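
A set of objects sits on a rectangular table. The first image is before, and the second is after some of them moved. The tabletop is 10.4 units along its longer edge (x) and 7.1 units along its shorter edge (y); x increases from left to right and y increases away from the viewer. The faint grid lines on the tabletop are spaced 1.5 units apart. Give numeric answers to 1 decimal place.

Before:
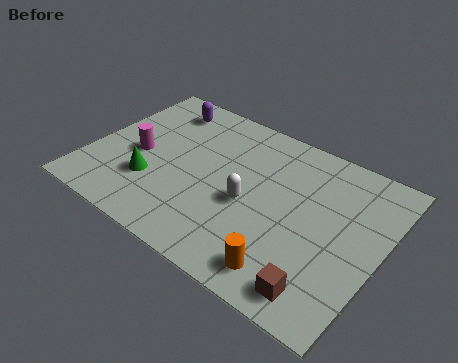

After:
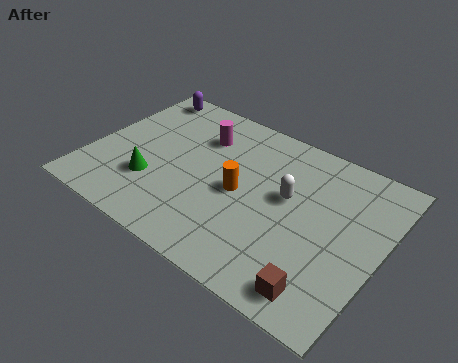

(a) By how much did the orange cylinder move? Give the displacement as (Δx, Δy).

(-2.2, 2.3)

The orange cylinder started near (7.6, 1.1) and ended near (5.4, 3.4).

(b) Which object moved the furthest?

the orange cylinder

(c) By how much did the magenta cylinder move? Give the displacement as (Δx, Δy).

(1.9, 2.0)

The magenta cylinder started near (1.7, 3.2) and ended near (3.6, 5.2).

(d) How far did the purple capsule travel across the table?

1.0

The purple capsule was near (2.0, 5.9) before and (1.1, 6.3) after, so it travelled √(0.9² + 0.4²) ≈ 1.0 units.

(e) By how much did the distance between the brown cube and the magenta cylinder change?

-0.7

They were about 7.4 units apart before and 6.7 after — 0.7 units closer together.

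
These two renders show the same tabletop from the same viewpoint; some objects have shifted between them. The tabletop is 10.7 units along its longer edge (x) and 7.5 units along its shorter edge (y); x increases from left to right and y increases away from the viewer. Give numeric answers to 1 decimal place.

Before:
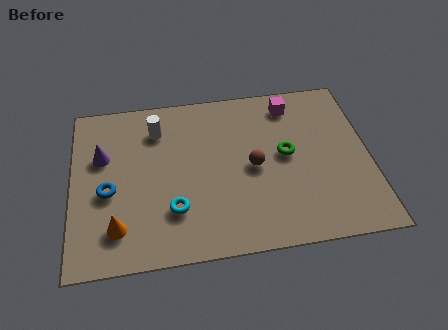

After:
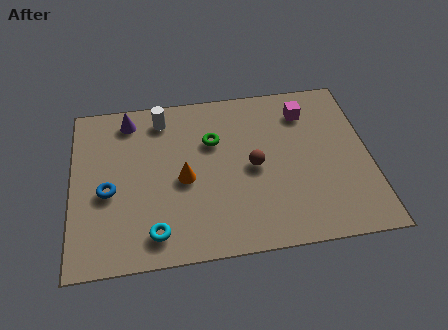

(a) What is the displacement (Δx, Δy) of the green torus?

(-2.6, 1.0)

From the two frames, the green torus sits at roughly (7.7, 4.0) before and (5.1, 5.0) after.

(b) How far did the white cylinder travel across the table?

0.5

The white cylinder moved from about (3.1, 5.8) to (3.3, 6.3), a distance of √(0.2² + 0.5²) ≈ 0.5.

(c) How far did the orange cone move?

3.0

The orange cone moved from about (1.6, 1.6) to (4.0, 3.4), a distance of √(2.4² + 1.8²) ≈ 3.0.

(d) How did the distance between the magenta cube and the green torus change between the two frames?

+1.2

Before: roughly 2.3 units apart; after: 3.5. That's 1.2 units further apart.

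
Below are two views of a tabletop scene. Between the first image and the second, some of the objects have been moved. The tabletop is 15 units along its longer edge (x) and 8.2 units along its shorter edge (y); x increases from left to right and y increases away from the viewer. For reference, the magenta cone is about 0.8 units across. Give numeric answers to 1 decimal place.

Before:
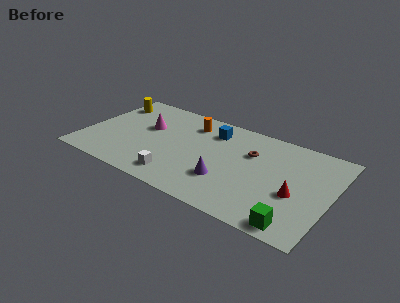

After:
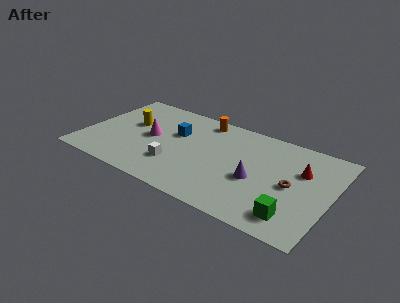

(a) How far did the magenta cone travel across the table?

0.9

The magenta cone was near (3.6, 5.0) before and (4.0, 4.2) after, so it travelled √(0.4² + 0.8²) ≈ 0.9 units.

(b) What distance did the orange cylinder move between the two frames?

1.0

The orange cylinder moved from about (6.1, 6.5) to (6.8, 7.2), a distance of √(0.7² + 0.7²) ≈ 1.0.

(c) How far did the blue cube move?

2.4

From (7.5, 6.4) to (5.4, 5.2), the blue cube covered √(2.1² + 1.2²) ≈ 2.4 units.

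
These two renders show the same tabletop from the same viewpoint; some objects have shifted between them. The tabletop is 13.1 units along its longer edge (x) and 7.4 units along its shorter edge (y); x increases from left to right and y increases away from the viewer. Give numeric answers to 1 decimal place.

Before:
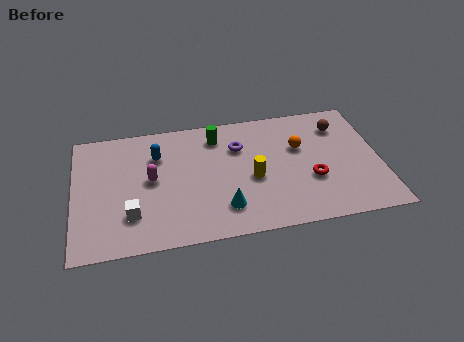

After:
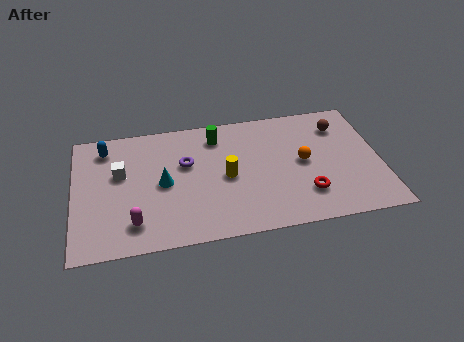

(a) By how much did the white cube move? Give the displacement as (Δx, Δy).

(-0.4, 2.5)

From the two frames, the white cube sits at roughly (2.4, 2.0) before and (2.0, 4.5) after.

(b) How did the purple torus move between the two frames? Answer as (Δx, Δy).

(-2.3, -0.6)

The purple torus was at about (7.1, 5.2) and moved to about (4.8, 4.6).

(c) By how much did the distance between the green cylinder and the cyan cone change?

-0.9

The distance was about 4.3 in the first image and 3.4 in the second, so they moved 0.9 units closer together.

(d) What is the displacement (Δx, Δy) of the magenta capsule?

(-0.8, -2.4)

From the two frames, the magenta capsule sits at roughly (3.3, 3.9) before and (2.5, 1.5) after.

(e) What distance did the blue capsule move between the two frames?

2.3

The blue capsule was near (3.6, 5.3) before and (1.4, 6.1) after, so it travelled √(2.2² + 0.8²) ≈ 2.3 units.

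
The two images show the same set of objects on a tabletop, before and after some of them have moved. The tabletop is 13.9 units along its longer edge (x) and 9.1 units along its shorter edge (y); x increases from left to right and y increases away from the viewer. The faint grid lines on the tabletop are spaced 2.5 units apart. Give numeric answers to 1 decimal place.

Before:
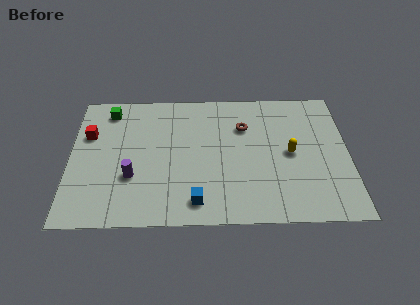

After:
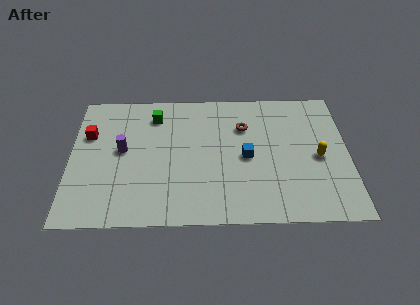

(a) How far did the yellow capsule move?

1.4

From (11.0, 4.5) to (12.4, 4.2), the yellow capsule covered √(1.4² + 0.3²) ≈ 1.4 units.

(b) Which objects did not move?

the red cube and the brown torus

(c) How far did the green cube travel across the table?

2.3

From (1.9, 7.7) to (4.2, 7.3), the green cube covered √(2.3² + 0.4²) ≈ 2.3 units.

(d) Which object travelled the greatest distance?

the blue cube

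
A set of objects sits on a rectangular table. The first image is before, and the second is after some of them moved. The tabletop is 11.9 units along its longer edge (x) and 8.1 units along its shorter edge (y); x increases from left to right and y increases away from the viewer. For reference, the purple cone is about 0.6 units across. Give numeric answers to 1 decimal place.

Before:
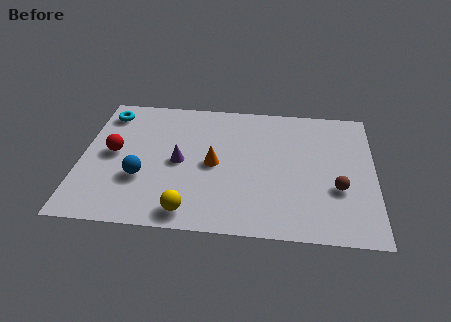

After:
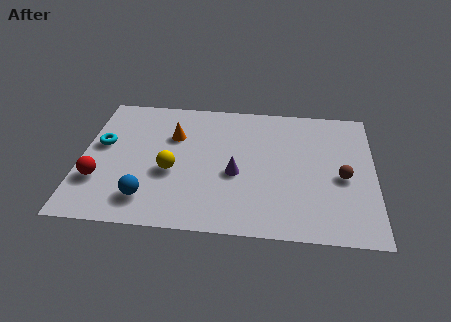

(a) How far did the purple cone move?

2.4

The purple cone moved from about (4.0, 3.9) to (6.3, 3.4), a distance of √(2.3² + 0.5²) ≈ 2.4.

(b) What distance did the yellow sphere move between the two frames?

2.4

From (4.5, 1.0) to (3.7, 3.3), the yellow sphere covered √(0.8² + 2.3²) ≈ 2.4 units.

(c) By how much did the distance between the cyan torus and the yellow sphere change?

-3.5

The distance was about 6.7 in the first image and 3.2 in the second, so they moved 3.5 units closer together.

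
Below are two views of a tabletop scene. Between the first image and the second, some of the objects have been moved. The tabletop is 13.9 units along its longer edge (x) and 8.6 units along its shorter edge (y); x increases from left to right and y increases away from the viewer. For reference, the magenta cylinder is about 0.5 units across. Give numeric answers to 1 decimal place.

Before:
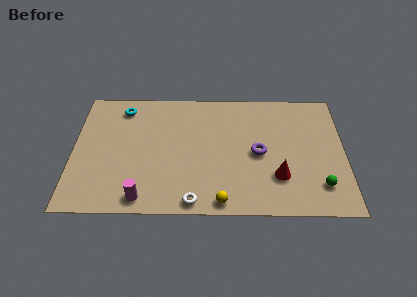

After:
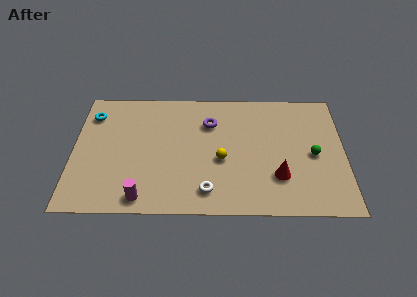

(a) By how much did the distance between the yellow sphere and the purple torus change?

-1.1

They were about 3.8 units apart before and 2.7 after — 1.1 units closer together.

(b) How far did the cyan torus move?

1.7

From (2.5, 7.2) to (0.9, 6.7), the cyan torus covered √(1.6² + 0.5²) ≈ 1.7 units.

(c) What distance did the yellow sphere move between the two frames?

2.8

The yellow sphere moved from about (7.6, 0.8) to (7.6, 3.6), a distance of √(0.0² + 2.8²) ≈ 2.8.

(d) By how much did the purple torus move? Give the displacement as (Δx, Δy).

(-2.5, 2.1)

From the two frames, the purple torus sits at roughly (9.5, 4.1) before and (7.0, 6.2) after.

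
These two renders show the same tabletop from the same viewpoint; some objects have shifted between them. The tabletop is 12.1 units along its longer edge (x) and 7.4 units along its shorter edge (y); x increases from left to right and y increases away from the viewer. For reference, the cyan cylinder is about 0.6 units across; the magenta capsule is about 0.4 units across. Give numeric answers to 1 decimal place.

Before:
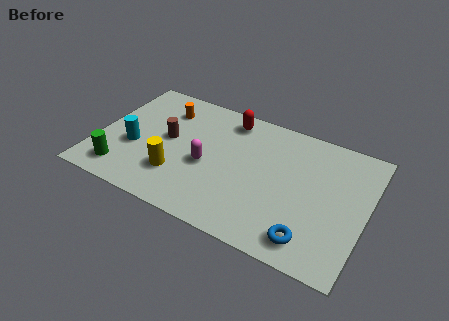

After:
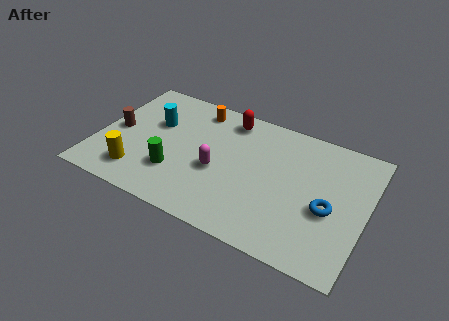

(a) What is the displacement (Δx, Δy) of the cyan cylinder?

(0.7, 1.8)

The cyan cylinder was at about (1.7, 2.9) and moved to about (2.4, 4.7).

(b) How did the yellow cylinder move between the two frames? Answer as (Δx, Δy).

(-1.7, -0.6)

From the two frames, the yellow cylinder sits at roughly (3.8, 2.1) before and (2.1, 1.5) after.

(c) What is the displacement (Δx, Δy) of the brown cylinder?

(-2.3, -0.4)

From the two frames, the brown cylinder sits at roughly (3.1, 4.0) before and (0.8, 3.6) after.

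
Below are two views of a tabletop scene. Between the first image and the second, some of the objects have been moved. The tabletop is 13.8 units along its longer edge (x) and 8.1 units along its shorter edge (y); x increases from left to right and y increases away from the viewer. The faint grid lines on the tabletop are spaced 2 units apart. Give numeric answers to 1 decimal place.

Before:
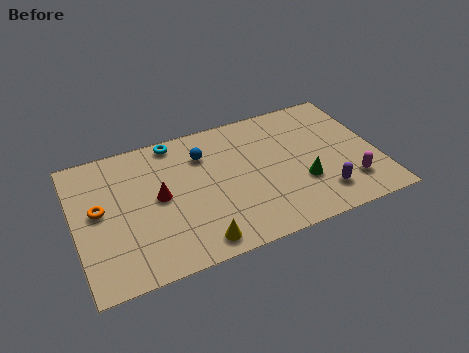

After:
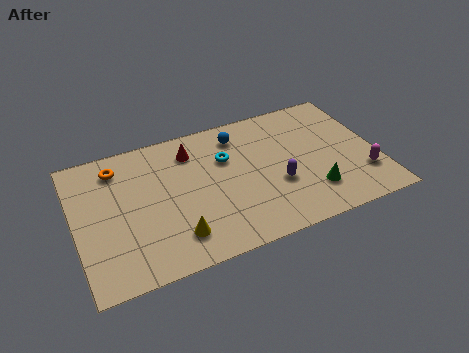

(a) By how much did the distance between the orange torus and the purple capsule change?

-2.4

Before: roughly 10.3 units apart; after: 7.9. That's 2.4 units closer together.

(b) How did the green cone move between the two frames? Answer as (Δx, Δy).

(0.4, -0.7)

The green cone started near (10.2, 2.7) and ended near (10.6, 2.0).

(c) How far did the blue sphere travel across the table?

1.8

From (6.0, 6.0) to (7.7, 6.6), the blue sphere covered √(1.7² + 0.6²) ≈ 1.8 units.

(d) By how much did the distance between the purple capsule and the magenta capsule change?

+2.7

They were about 1.3 units apart before and 4.0 after — 2.7 units further apart.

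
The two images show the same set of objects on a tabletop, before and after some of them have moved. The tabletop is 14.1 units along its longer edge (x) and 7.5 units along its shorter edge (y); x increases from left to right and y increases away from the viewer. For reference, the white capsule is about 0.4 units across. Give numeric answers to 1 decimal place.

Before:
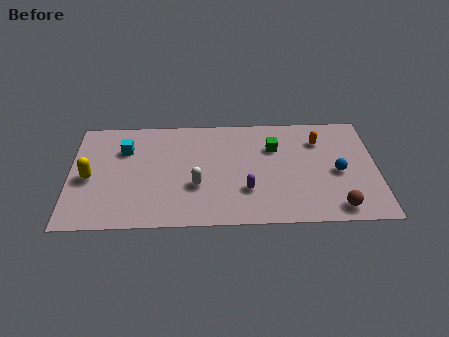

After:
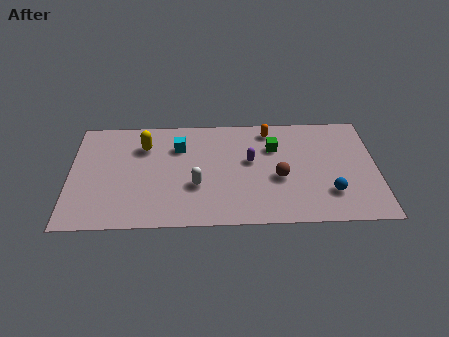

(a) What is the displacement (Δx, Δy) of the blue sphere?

(-0.4, -1.4)

The blue sphere started near (12.3, 3.4) and ended near (11.9, 2.0).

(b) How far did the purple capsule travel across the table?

2.0

The purple capsule was near (8.1, 2.3) before and (8.3, 4.3) after, so it travelled √(0.2² + 2.0²) ≈ 2.0 units.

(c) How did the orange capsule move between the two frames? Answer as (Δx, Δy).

(-2.3, 0.8)

From the two frames, the orange capsule sits at roughly (11.5, 5.6) before and (9.2, 6.4) after.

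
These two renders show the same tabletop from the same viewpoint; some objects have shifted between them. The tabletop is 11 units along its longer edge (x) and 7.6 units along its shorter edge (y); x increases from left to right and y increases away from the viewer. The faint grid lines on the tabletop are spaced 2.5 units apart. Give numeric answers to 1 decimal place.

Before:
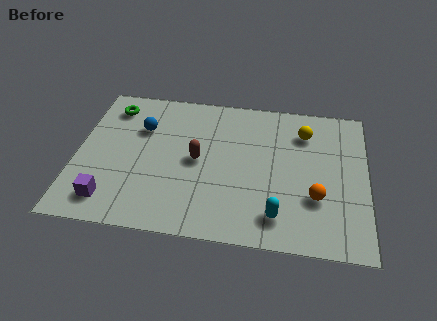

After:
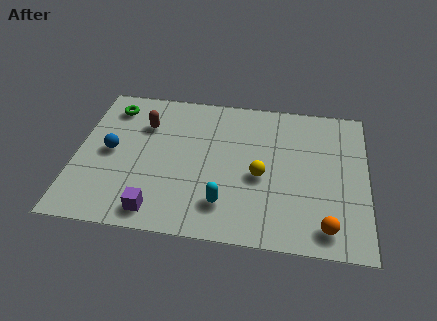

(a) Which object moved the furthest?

the yellow sphere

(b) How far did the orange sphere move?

1.5

The orange sphere was near (9.1, 2.5) before and (9.5, 1.1) after, so it travelled √(0.4² + 1.4²) ≈ 1.5 units.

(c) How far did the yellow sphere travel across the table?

3.0

From (8.6, 5.8) to (7.0, 3.3), the yellow sphere covered √(1.6² + 2.5²) ≈ 3.0 units.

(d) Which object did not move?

the green torus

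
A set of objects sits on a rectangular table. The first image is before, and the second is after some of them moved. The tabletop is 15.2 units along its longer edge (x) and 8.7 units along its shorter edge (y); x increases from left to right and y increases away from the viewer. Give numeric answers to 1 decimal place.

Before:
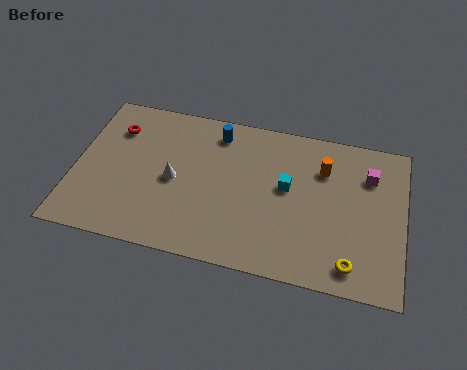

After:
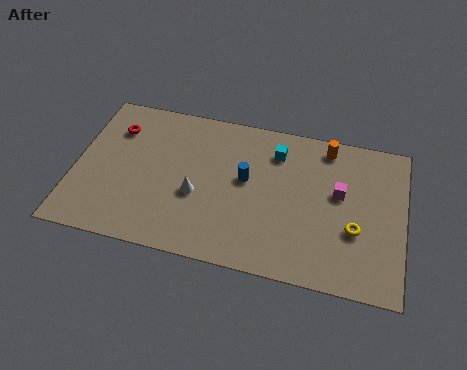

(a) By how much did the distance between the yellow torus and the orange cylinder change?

-0.6

Before: roughly 5.2 units apart; after: 4.6. That's 0.6 units closer together.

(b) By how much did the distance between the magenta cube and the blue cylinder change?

-2.9

Before: roughly 7.2 units apart; after: 4.3. That's 2.9 units closer together.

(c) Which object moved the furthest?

the blue cylinder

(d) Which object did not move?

the red torus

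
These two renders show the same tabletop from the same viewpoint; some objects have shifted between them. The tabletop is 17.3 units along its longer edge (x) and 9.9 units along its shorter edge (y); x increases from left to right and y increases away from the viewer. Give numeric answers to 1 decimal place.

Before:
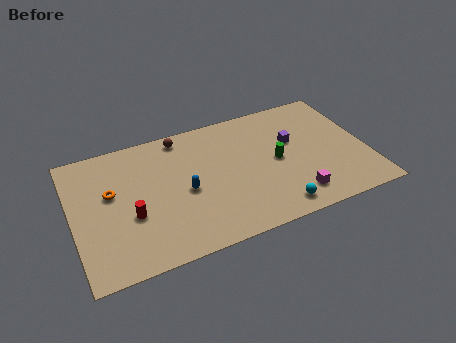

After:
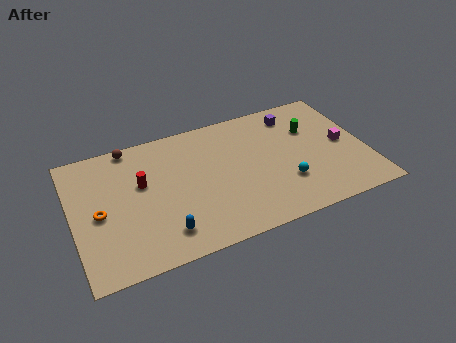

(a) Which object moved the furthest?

the magenta cube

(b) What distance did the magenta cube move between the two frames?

4.5

The magenta cube moved from about (12.7, 1.8) to (16.0, 4.9), a distance of √(3.3² + 3.1²) ≈ 4.5.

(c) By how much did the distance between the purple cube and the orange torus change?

+1.7

They were about 10.8 units apart before and 12.5 after — 1.7 units further apart.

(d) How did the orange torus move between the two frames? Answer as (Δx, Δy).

(-0.8, -1.3)

From the two frames, the orange torus sits at roughly (2.3, 5.9) before and (1.5, 4.6) after.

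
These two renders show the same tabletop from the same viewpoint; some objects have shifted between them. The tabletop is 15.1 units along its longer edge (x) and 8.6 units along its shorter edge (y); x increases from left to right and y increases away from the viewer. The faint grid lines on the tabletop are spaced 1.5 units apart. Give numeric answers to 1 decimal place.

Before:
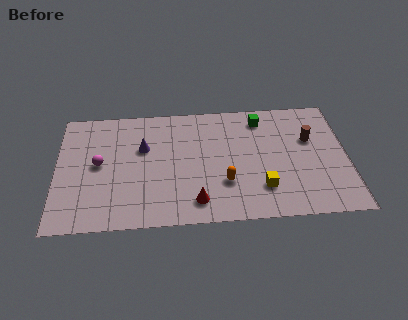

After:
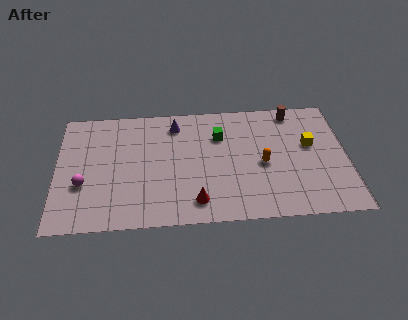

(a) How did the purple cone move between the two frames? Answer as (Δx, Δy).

(1.7, 1.6)

From the two frames, the purple cone sits at roughly (4.5, 5.5) before and (6.2, 7.1) after.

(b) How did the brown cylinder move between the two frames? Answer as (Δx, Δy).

(-0.8, 2.1)

The brown cylinder was at about (13.2, 5.5) and moved to about (12.4, 7.6).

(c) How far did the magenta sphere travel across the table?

1.6

The magenta sphere moved from about (2.2, 4.5) to (1.4, 3.1), a distance of √(0.8² + 1.4²) ≈ 1.6.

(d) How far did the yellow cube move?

3.9

From (10.6, 2.2) to (13.2, 5.1), the yellow cube covered √(2.6² + 2.9²) ≈ 3.9 units.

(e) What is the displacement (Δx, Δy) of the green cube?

(-2.2, -1.1)

The green cube started near (10.7, 7.2) and ended near (8.5, 6.1).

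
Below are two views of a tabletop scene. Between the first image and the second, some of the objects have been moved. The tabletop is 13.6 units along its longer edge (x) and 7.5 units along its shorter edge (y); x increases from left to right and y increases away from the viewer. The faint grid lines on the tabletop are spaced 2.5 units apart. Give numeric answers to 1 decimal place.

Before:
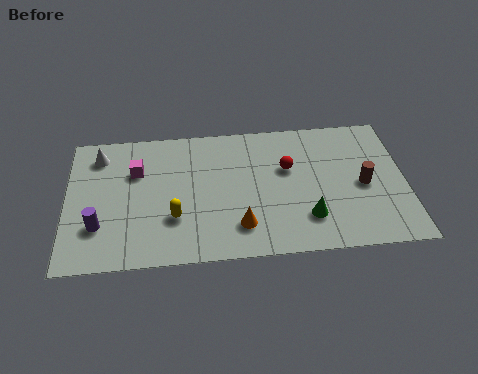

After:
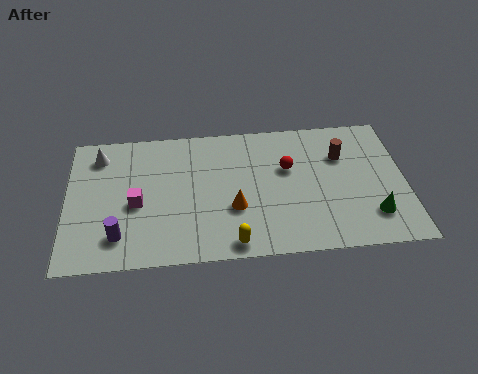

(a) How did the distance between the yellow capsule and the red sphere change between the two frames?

-0.6

The distance was about 5.1 in the first image and 4.5 in the second, so they moved 0.6 units closer together.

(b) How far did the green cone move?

2.6

The green cone moved from about (9.6, 1.9) to (12.2, 1.8), a distance of √(2.6² + 0.1²) ≈ 2.6.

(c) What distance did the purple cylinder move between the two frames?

1.0

The purple cylinder moved from about (1.3, 2.2) to (2.1, 1.6), a distance of √(0.8² + 0.6²) ≈ 1.0.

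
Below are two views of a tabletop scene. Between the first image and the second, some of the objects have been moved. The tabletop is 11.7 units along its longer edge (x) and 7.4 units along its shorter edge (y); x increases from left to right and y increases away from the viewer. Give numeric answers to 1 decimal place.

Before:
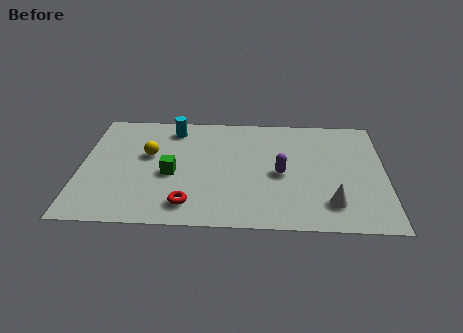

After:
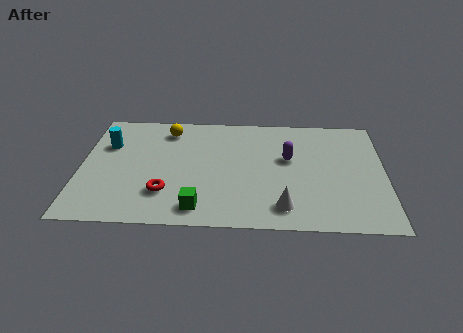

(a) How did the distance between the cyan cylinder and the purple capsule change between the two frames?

+2.0

The distance was about 5.0 in the first image and 7.0 in the second, so they moved 2.0 units further apart.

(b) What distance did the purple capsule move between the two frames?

1.0

The purple capsule was near (7.7, 3.4) before and (8.0, 4.4) after, so it travelled √(0.3² + 1.0²) ≈ 1.0 units.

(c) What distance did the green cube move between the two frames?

2.4

The green cube moved from about (3.5, 3.2) to (4.6, 1.1), a distance of √(1.1² + 2.1²) ≈ 2.4.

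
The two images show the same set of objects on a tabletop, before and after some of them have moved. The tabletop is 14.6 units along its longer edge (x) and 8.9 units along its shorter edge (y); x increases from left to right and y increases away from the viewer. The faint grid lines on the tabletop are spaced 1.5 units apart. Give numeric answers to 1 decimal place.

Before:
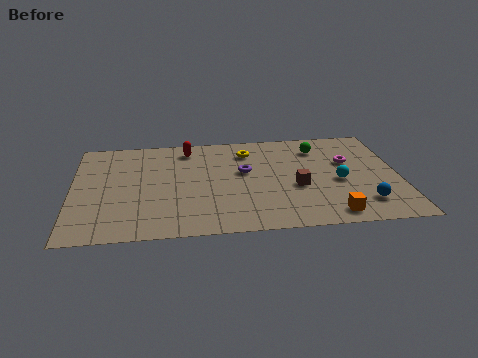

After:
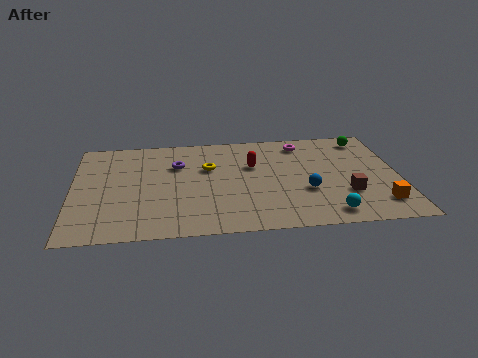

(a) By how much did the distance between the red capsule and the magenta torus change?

-4.5

Before: roughly 7.4 units apart; after: 2.9. That's 4.5 units closer together.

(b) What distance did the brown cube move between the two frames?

2.3

From (10.0, 3.6) to (12.2, 2.8), the brown cube covered √(2.2² + 0.8²) ≈ 2.3 units.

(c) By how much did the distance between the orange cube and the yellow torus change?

+1.6

The distance was about 6.9 in the first image and 8.5 in the second, so they moved 1.6 units further apart.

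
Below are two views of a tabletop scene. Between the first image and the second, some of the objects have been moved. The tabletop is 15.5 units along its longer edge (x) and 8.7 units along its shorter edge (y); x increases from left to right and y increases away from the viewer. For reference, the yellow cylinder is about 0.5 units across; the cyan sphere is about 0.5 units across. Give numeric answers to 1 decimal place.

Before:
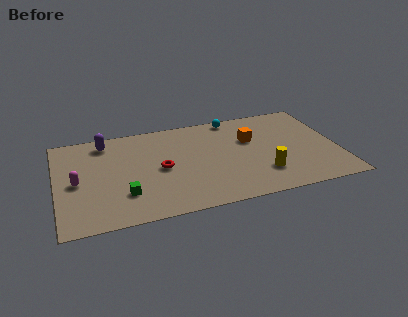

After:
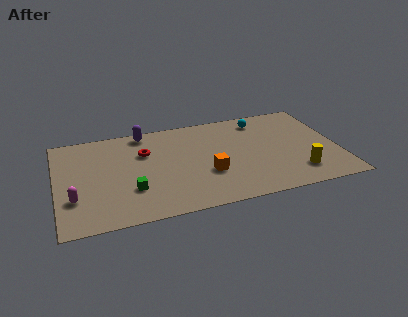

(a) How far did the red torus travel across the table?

1.9

The red torus moved from about (5.7, 4.2) to (4.9, 5.9), a distance of √(0.8² + 1.7²) ≈ 1.9.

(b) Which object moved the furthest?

the orange cube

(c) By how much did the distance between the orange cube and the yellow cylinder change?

+1.7

Before: roughly 3.3 units apart; after: 5.0. That's 1.7 units further apart.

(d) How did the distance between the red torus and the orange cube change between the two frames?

-1.0

They were about 5.3 units apart before and 4.3 after — 1.0 units closer together.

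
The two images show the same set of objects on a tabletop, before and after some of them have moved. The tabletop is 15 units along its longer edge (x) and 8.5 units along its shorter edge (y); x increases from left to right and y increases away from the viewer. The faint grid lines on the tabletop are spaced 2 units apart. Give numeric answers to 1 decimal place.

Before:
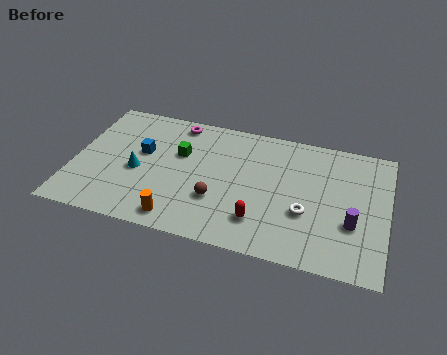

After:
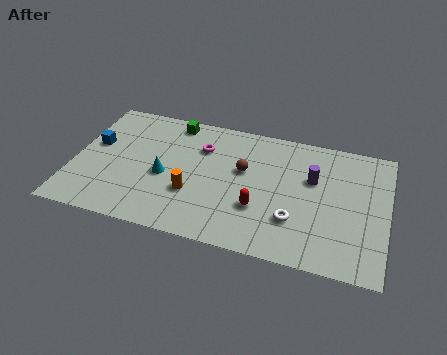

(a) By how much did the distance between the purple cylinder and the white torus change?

+0.8

Before: roughly 2.2 units apart; after: 3.0. That's 0.8 units further apart.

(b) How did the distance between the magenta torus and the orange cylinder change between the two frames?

-3.2

Before: roughly 6.4 units apart; after: 3.2. That's 3.2 units closer together.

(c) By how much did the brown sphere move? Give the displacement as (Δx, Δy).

(1.1, 2.3)

The brown sphere started near (7.0, 2.8) and ended near (8.1, 5.1).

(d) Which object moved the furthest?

the purple cylinder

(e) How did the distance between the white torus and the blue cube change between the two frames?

+1.9

They were about 8.2 units apart before and 10.1 after — 1.9 units further apart.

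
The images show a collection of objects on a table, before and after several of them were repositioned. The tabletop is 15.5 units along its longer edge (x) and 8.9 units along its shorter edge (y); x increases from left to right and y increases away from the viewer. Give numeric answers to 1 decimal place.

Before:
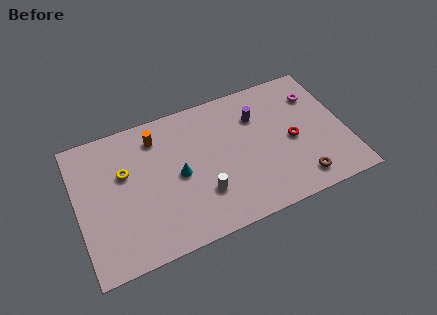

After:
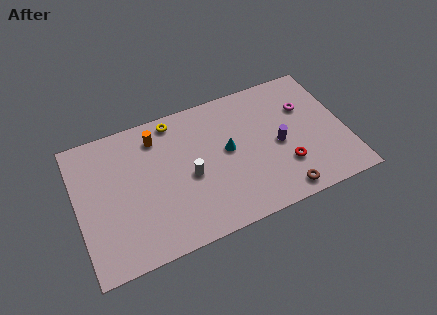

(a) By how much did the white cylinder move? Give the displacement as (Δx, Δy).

(-0.6, 1.4)

The white cylinder was at about (7.0, 2.6) and moved to about (6.4, 4.0).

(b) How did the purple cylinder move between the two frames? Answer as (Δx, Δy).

(1.0, -2.3)

The purple cylinder was at about (10.6, 6.4) and moved to about (11.6, 4.1).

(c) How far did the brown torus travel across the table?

1.2

The brown torus was near (12.5, 1.4) before and (11.4, 1.0) after, so it travelled √(1.1² + 0.4²) ≈ 1.2 units.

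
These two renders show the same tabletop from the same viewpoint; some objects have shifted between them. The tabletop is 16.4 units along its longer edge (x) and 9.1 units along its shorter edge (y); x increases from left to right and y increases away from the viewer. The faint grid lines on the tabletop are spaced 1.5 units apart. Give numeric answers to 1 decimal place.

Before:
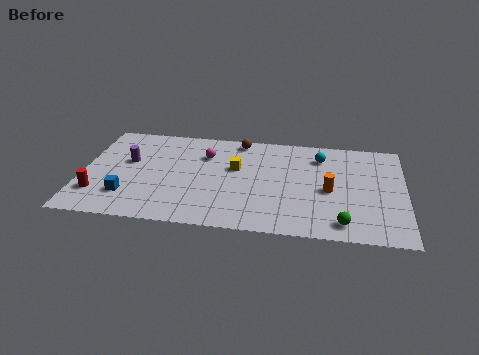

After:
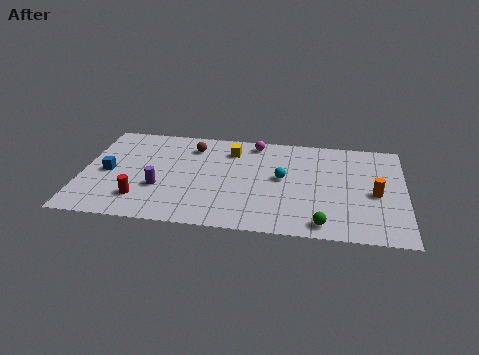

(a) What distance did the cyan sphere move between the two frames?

2.9

The cyan sphere was near (12.1, 7.1) before and (10.2, 4.9) after, so it travelled √(1.9² + 2.2²) ≈ 2.9 units.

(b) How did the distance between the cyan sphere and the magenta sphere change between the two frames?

-2.5

The distance was about 5.9 in the first image and 3.4 in the second, so they moved 2.5 units closer together.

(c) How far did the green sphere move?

1.0

The green sphere was near (13.3, 1.3) before and (12.3, 1.1) after, so it travelled √(1.0² + 0.2²) ≈ 1.0 units.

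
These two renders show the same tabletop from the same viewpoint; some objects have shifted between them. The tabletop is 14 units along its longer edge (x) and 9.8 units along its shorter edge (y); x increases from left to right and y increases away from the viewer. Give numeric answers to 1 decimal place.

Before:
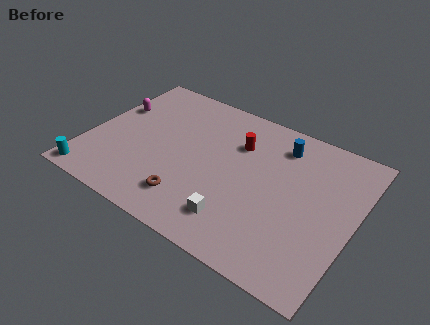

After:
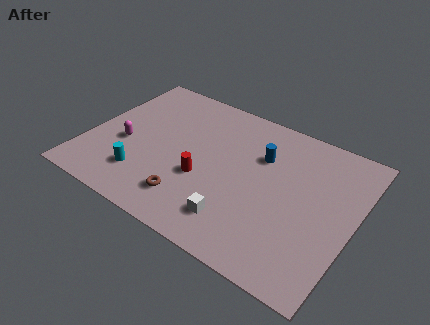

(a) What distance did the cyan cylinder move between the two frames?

2.9

The cyan cylinder was near (0.8, 0.9) before and (3.3, 2.3) after, so it travelled √(2.5² + 1.4²) ≈ 2.9 units.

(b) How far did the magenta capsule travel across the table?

2.5

From (0.9, 6.3) to (2.0, 4.0), the magenta capsule covered √(1.1² + 2.3²) ≈ 2.5 units.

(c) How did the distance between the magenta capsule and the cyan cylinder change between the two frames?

-3.3

The distance was about 5.4 in the first image and 2.1 in the second, so they moved 3.3 units closer together.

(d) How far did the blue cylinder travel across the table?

1.4

The blue cylinder was near (9.7, 7.9) before and (8.9, 6.7) after, so it travelled √(0.8² + 1.2²) ≈ 1.4 units.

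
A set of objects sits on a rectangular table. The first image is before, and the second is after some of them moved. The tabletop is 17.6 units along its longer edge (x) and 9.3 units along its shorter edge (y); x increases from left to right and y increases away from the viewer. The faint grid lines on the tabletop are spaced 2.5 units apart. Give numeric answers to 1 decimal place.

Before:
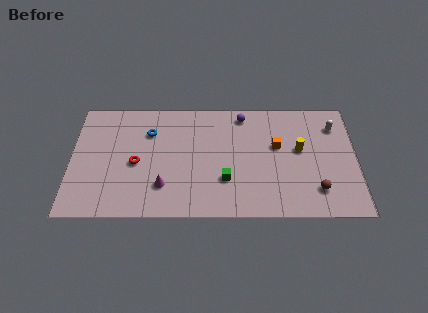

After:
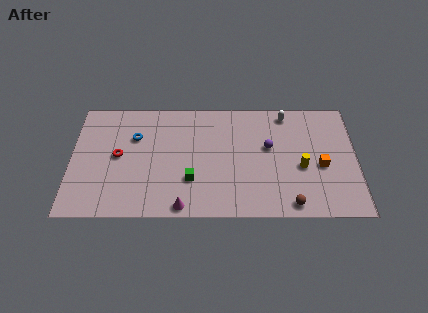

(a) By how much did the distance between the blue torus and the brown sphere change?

-0.3

Before: roughly 11.3 units apart; after: 11.0. That's 0.3 units closer together.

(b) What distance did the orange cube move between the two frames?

3.1

The orange cube was near (12.7, 5.6) before and (15.4, 4.0) after, so it travelled √(2.7² + 1.6²) ≈ 3.1 units.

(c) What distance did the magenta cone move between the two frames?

2.0

The magenta cone was near (5.7, 2.4) before and (6.9, 0.8) after, so it travelled √(1.2² + 1.6²) ≈ 2.0 units.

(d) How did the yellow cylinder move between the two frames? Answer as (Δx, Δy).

(0.1, -1.4)

From the two frames, the yellow cylinder sits at roughly (14.1, 5.3) before and (14.2, 3.9) after.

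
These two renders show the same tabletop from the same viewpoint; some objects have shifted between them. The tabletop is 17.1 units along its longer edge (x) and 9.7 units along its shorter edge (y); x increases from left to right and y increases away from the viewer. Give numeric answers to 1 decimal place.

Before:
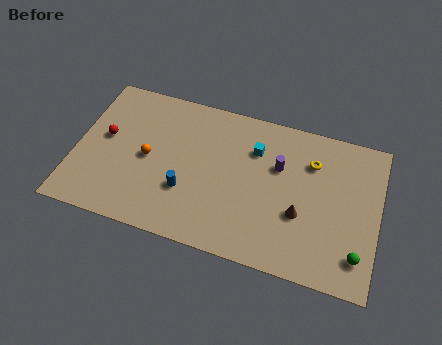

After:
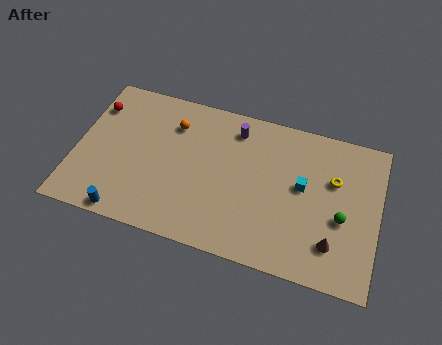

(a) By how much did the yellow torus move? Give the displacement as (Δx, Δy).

(1.3, -0.8)

From the two frames, the yellow torus sits at roughly (13.2, 7.1) before and (14.5, 6.3) after.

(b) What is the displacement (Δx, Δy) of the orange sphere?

(1.2, 2.6)

The orange sphere was at about (4.1, 4.7) and moved to about (5.3, 7.3).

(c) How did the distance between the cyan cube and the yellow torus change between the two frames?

-1.3

The distance was about 3.2 in the first image and 1.9 in the second, so they moved 1.3 units closer together.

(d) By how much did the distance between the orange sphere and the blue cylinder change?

+4.1

The distance was about 2.7 in the first image and 6.8 in the second, so they moved 4.1 units further apart.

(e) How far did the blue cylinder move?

4.0

The blue cylinder moved from about (6.4, 3.2) to (3.2, 0.8), a distance of √(3.2² + 2.4²) ≈ 4.0.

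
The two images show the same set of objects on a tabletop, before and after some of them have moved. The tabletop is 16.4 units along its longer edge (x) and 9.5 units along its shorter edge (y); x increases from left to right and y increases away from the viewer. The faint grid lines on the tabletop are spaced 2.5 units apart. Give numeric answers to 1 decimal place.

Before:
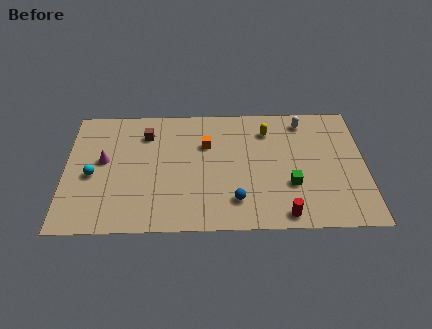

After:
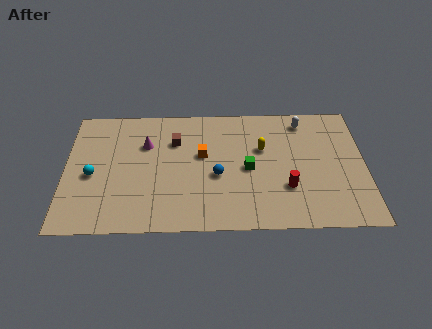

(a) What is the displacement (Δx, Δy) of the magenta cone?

(2.3, 1.2)

From the two frames, the magenta cone sits at roughly (2.1, 5.3) before and (4.4, 6.5) after.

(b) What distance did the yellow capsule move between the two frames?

1.4

The yellow capsule was near (11.1, 7.4) before and (10.8, 6.0) after, so it travelled √(0.3² + 1.4²) ≈ 1.4 units.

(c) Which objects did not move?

the cyan sphere and the white capsule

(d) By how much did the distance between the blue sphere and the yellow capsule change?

-2.4

The distance was about 5.6 in the first image and 3.2 in the second, so they moved 2.4 units closer together.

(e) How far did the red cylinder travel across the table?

2.0

The red cylinder was near (11.9, 1.0) before and (12.1, 3.0) after, so it travelled √(0.2² + 2.0²) ≈ 2.0 units.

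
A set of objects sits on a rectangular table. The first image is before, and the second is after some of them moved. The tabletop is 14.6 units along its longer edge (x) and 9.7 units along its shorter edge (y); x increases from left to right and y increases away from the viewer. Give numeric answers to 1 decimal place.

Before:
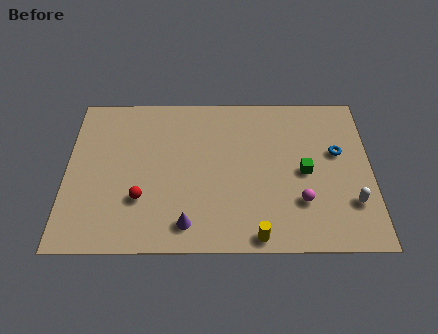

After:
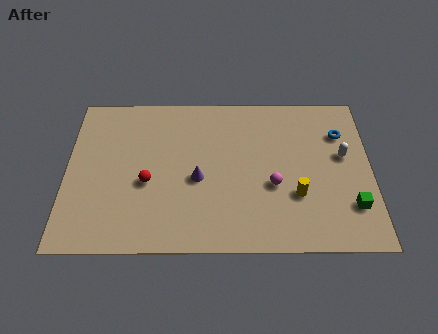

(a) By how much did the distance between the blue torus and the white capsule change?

-1.8

The distance was about 3.2 in the first image and 1.4 in the second, so they moved 1.8 units closer together.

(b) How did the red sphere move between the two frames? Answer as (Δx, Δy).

(0.3, 1.0)

From the two frames, the red sphere sits at roughly (3.6, 3.0) before and (3.9, 4.0) after.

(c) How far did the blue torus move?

1.2

From (13.0, 5.8) to (13.2, 7.0), the blue torus covered √(0.2² + 1.2²) ≈ 1.2 units.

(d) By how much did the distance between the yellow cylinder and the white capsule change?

-1.6

The distance was about 4.9 in the first image and 3.3 in the second, so they moved 1.6 units closer together.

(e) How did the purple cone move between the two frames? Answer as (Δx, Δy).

(0.5, 2.7)

The purple cone was at about (5.8, 1.5) and moved to about (6.3, 4.2).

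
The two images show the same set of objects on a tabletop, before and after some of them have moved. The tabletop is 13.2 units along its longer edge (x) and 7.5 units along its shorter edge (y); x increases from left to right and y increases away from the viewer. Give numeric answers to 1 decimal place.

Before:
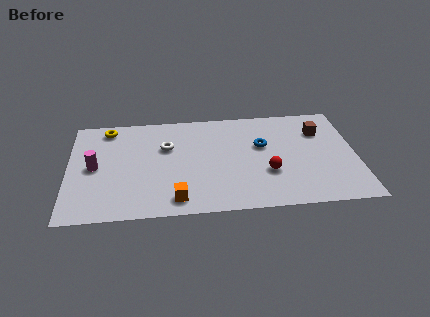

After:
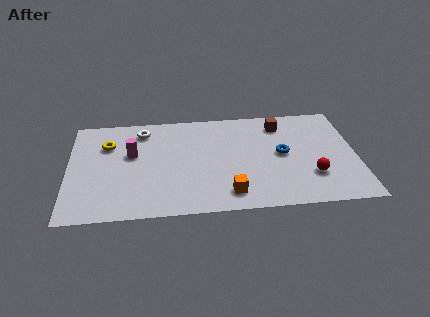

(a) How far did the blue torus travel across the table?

1.1

The blue torus was near (8.9, 4.6) before and (9.8, 3.9) after, so it travelled √(0.9² + 0.7²) ≈ 1.1 units.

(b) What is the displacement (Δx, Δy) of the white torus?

(-1.1, 1.3)

The white torus started near (4.5, 4.9) and ended near (3.4, 6.2).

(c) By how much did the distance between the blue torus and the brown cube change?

-0.6

The distance was about 2.8 in the first image and 2.2 in the second, so they moved 0.6 units closer together.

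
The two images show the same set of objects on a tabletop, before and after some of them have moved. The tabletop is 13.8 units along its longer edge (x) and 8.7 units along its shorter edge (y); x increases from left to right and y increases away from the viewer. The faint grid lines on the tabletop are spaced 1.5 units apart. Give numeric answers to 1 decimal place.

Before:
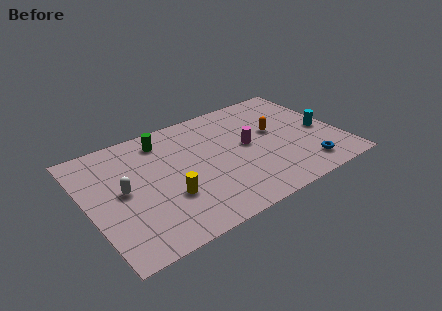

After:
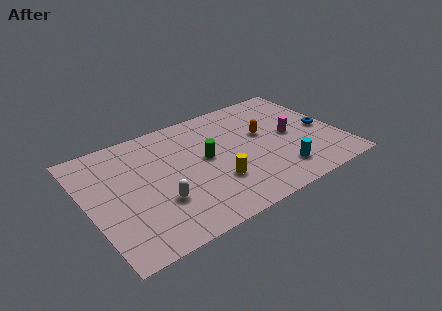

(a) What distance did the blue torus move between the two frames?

2.9

From (11.5, 1.5) to (13.0, 4.0), the blue torus covered √(1.5² + 2.5²) ≈ 2.9 units.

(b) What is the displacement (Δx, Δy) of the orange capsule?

(-0.6, 0.1)

The orange capsule was at about (10.4, 5.0) and moved to about (9.8, 5.1).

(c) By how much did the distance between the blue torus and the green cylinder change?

-2.5

They were about 9.0 units apart before and 6.5 after — 2.5 units closer together.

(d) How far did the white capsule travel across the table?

2.4

The white capsule moved from about (1.9, 4.5) to (3.6, 2.8), a distance of √(1.7² + 1.7²) ≈ 2.4.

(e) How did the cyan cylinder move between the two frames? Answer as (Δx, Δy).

(-2.8, -2.1)

The cyan cylinder started near (12.9, 3.9) and ended near (10.1, 1.8).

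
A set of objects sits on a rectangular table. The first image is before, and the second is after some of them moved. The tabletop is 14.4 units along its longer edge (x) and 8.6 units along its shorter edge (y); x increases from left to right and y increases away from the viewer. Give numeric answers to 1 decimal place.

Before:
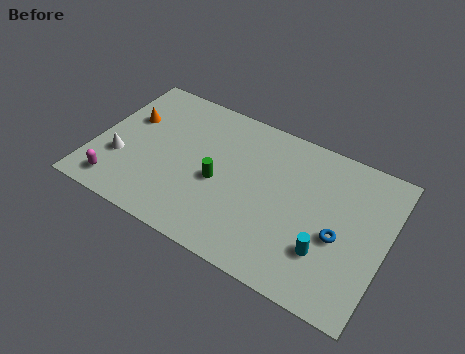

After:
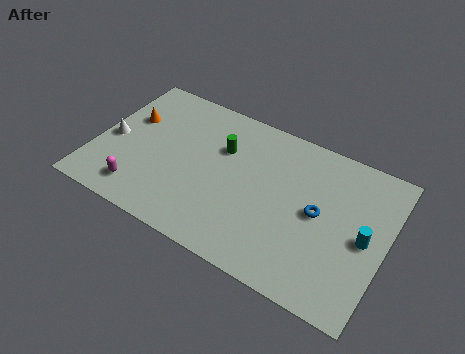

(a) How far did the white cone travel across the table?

1.2

From (1.4, 2.9) to (0.8, 3.9), the white cone covered √(0.6² + 1.0²) ≈ 1.2 units.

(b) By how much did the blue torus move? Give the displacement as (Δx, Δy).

(-1.1, 0.8)

The blue torus was at about (12.2, 3.6) and moved to about (11.1, 4.4).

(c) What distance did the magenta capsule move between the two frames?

1.1

The magenta capsule moved from about (1.5, 1.3) to (2.6, 1.5), a distance of √(1.1² + 0.2²) ≈ 1.1.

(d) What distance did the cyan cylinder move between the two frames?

2.3

From (11.7, 2.5) to (13.4, 4.1), the cyan cylinder covered √(1.7² + 1.6²) ≈ 2.3 units.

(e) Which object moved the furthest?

the cyan cylinder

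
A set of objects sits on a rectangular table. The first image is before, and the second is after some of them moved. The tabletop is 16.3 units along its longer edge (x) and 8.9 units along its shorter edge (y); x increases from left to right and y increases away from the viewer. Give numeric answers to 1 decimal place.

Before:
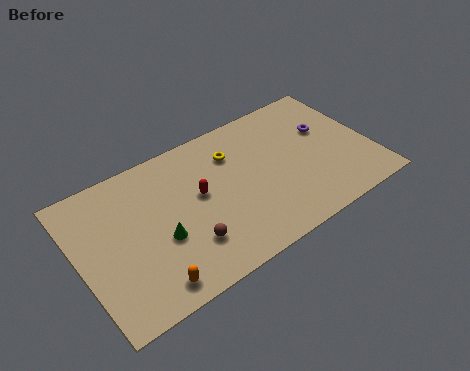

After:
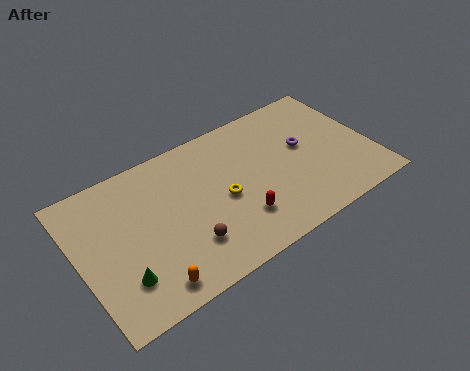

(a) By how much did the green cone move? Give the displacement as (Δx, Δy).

(-2.3, -1.2)

The green cone was at about (4.3, 3.5) and moved to about (2.0, 2.3).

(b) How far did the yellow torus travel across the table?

2.7

From (8.9, 6.6) to (7.9, 4.1), the yellow torus covered √(1.0² + 2.5²) ≈ 2.7 units.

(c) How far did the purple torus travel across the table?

1.5

The purple torus moved from about (14.1, 5.6) to (12.7, 5.1), a distance of √(1.4² + 0.5²) ≈ 1.5.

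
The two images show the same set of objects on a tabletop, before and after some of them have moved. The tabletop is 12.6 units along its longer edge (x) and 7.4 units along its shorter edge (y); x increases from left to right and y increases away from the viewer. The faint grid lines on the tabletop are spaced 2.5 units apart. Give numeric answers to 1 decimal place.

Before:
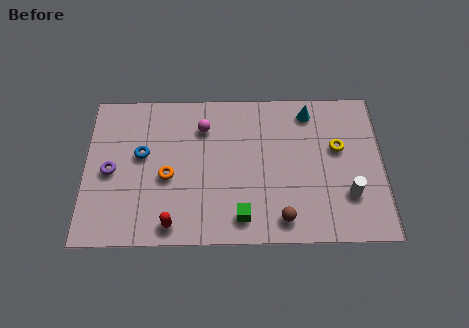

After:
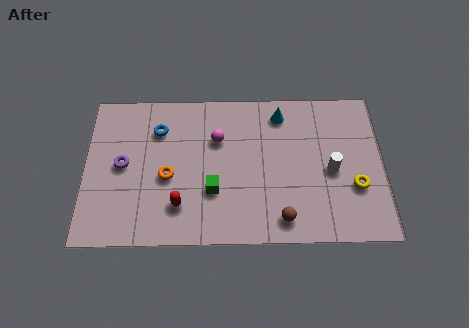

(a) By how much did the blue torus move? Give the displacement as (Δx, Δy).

(0.7, 1.2)

The blue torus started near (2.4, 4.3) and ended near (3.1, 5.5).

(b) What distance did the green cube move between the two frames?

1.8

The green cube moved from about (6.6, 1.2) to (5.4, 2.5), a distance of √(1.2² + 1.3²) ≈ 1.8.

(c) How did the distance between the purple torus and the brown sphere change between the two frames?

-0.4

Before: roughly 7.6 units apart; after: 7.2. That's 0.4 units closer together.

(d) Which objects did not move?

the orange torus and the brown sphere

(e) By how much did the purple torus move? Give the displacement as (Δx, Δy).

(0.5, 0.3)

The purple torus was at about (1.1, 3.5) and moved to about (1.6, 3.8).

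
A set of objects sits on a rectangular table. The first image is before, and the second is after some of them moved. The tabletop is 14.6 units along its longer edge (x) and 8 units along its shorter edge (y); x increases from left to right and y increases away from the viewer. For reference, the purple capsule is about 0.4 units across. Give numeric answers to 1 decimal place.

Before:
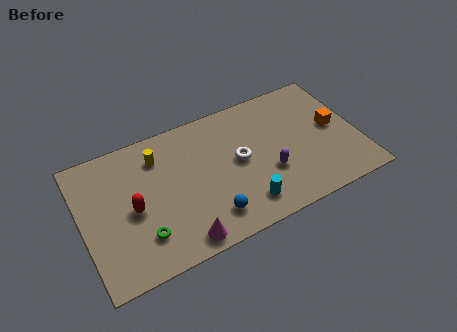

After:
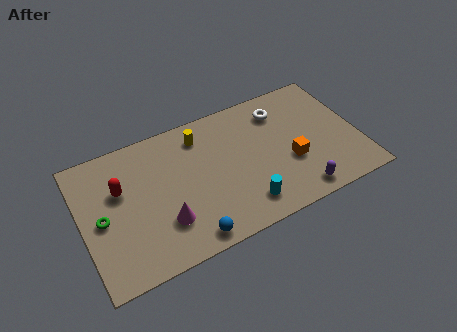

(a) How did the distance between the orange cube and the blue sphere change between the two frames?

-1.4

Before: roughly 7.5 units apart; after: 6.1. That's 1.4 units closer together.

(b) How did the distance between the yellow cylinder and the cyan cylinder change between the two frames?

-0.9

They were about 6.2 units apart before and 5.3 after — 0.9 units closer together.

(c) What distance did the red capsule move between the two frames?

1.5

The red capsule was near (2.6, 3.7) before and (2.1, 5.1) after, so it travelled √(0.5² + 1.4²) ≈ 1.5 units.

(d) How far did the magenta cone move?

1.6

From (4.8, 0.9) to (4.1, 2.3), the magenta cone covered √(0.7² + 1.4²) ≈ 1.6 units.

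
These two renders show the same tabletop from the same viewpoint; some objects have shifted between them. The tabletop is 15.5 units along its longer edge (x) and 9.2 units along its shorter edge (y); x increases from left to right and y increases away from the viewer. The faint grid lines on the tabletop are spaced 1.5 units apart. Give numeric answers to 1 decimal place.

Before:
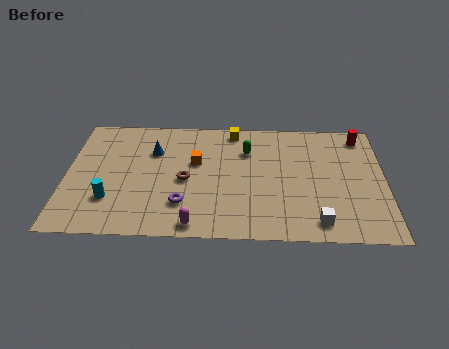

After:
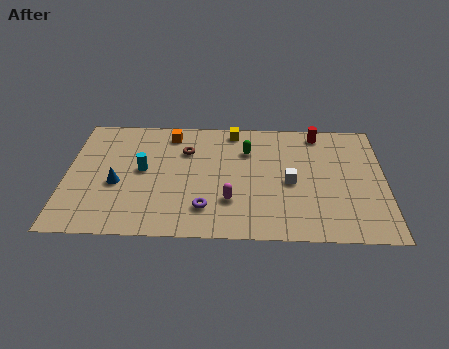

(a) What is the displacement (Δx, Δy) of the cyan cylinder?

(1.5, 2.3)

From the two frames, the cyan cylinder sits at roughly (2.2, 2.6) before and (3.7, 4.9) after.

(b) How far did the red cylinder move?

2.1

From (14.4, 7.9) to (12.3, 8.1), the red cylinder covered √(2.1² + 0.2²) ≈ 2.1 units.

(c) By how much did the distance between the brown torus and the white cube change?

-1.4

Before: roughly 7.0 units apart; after: 5.6. That's 1.4 units closer together.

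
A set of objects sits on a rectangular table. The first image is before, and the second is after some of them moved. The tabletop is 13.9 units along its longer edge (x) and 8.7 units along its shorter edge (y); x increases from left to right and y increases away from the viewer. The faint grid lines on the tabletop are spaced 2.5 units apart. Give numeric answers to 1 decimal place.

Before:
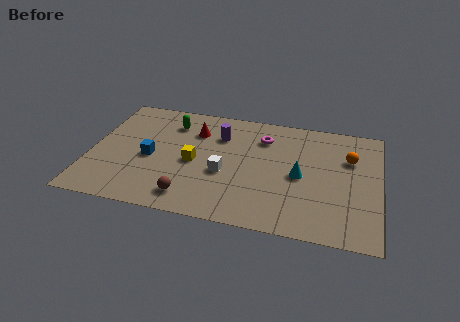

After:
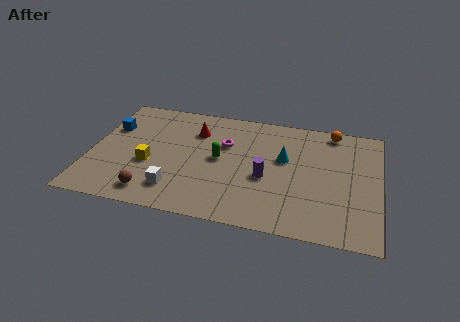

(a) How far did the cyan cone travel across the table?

1.4

The cyan cone moved from about (10.1, 4.1) to (9.3, 5.2), a distance of √(0.8² + 1.1²) ≈ 1.4.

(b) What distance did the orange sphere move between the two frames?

2.1

From (12.4, 5.9) to (11.5, 7.8), the orange sphere covered √(0.9² + 1.9²) ≈ 2.1 units.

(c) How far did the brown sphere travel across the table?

1.8

From (5.0, 1.4) to (3.2, 1.3), the brown sphere covered √(1.8² + 0.1²) ≈ 1.8 units.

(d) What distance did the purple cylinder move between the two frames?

3.6

The purple cylinder was near (6.1, 6.3) before and (8.5, 3.6) after, so it travelled √(2.4² + 2.7²) ≈ 3.6 units.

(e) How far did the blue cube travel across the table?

2.8

The blue cube moved from about (2.9, 3.9) to (0.8, 5.8), a distance of √(2.1² + 1.9²) ≈ 2.8.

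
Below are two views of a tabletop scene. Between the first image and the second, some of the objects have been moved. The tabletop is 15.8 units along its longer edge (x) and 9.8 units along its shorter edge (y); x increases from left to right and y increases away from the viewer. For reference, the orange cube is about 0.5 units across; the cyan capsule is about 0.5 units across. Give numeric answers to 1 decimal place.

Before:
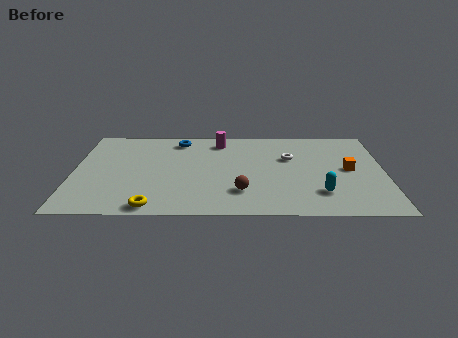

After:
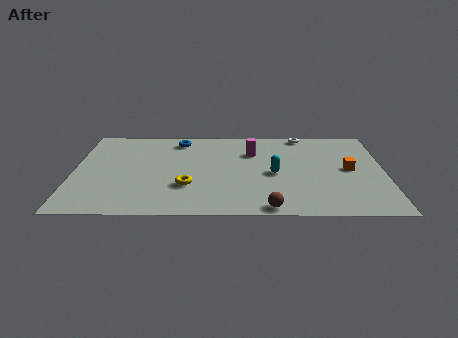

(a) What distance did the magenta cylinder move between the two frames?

2.1

From (7.4, 8.2) to (9.1, 6.9), the magenta cylinder covered √(1.7² + 1.3²) ≈ 2.1 units.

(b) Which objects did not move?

the blue torus and the orange cube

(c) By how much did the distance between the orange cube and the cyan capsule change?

+0.8

Before: roughly 3.0 units apart; after: 3.8. That's 0.8 units further apart.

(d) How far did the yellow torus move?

2.8

The yellow torus was near (4.1, 0.9) before and (5.8, 3.1) after, so it travelled √(1.7² + 2.2²) ≈ 2.8 units.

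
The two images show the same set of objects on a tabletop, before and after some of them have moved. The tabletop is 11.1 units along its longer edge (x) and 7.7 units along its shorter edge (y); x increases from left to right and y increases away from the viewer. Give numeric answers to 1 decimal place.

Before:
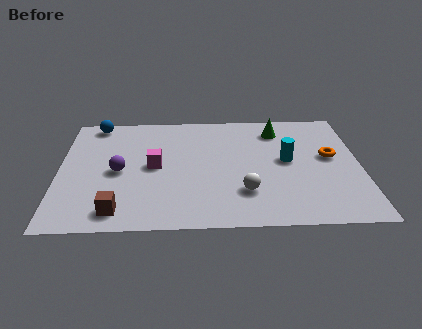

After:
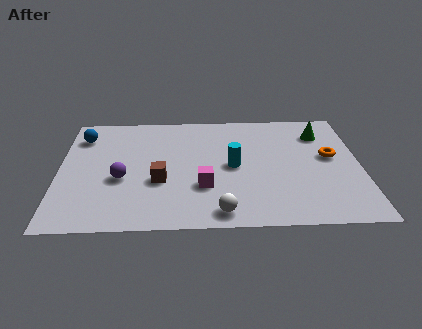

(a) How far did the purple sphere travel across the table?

0.5

From (2.2, 3.6) to (2.3, 3.1), the purple sphere covered √(0.1² + 0.5²) ≈ 0.5 units.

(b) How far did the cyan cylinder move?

2.0

The cyan cylinder was near (8.4, 4.1) before and (6.4, 3.8) after, so it travelled √(2.0² + 0.3²) ≈ 2.0 units.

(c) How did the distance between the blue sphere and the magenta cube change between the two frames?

+2.0

They were about 3.7 units apart before and 5.7 after — 2.0 units further apart.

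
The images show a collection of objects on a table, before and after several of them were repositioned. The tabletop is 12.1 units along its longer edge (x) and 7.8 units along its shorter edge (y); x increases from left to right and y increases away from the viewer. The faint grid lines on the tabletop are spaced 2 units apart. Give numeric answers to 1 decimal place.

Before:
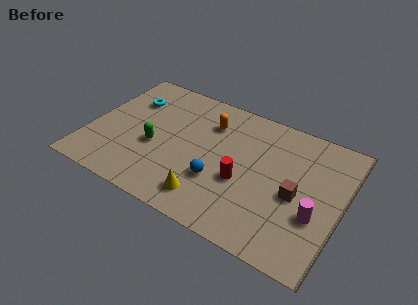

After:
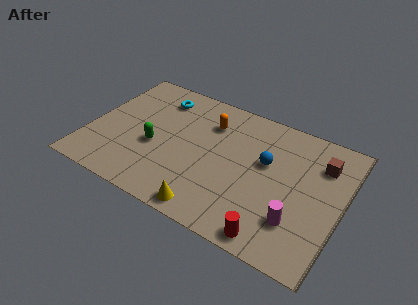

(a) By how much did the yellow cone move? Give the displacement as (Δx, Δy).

(0.2, -0.6)

From the two frames, the yellow cone sits at roughly (6.1, 1.4) before and (6.3, 0.8) after.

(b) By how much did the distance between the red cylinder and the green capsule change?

+2.3

They were about 4.3 units apart before and 6.6 after — 2.3 units further apart.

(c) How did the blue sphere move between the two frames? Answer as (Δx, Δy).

(2.0, 2.1)

The blue sphere started near (6.4, 2.6) and ended near (8.4, 4.7).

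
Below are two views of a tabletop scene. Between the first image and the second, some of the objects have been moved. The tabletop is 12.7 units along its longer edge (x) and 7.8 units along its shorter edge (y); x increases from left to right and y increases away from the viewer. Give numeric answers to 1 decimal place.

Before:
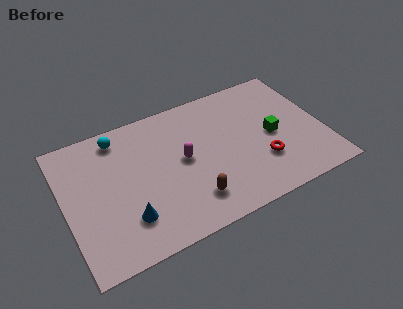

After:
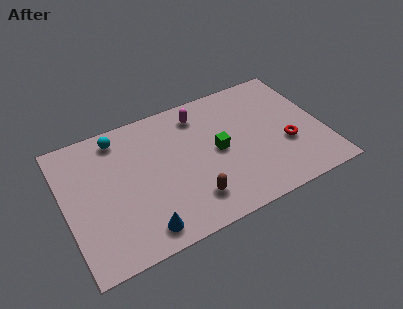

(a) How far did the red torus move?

1.4

The red torus moved from about (9.5, 2.4) to (10.8, 2.9), a distance of √(1.3² + 0.5²) ≈ 1.4.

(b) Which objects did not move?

the cyan sphere and the brown capsule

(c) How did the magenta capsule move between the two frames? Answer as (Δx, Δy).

(1.1, 2.3)

From the two frames, the magenta capsule sits at roughly (5.8, 4.1) before and (6.9, 6.4) after.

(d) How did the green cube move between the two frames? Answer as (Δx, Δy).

(-2.7, 0.2)

From the two frames, the green cube sits at roughly (10.2, 3.7) before and (7.5, 3.9) after.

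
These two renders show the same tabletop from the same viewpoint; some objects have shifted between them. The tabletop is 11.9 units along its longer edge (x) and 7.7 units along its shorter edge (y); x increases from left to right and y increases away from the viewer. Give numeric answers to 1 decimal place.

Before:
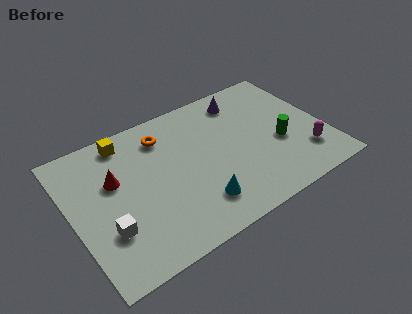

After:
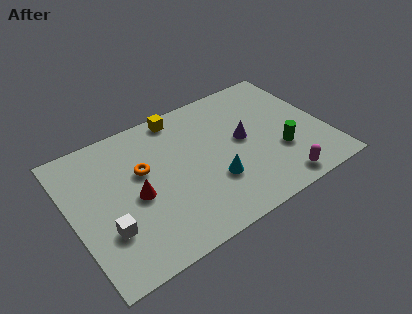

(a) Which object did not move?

the white cube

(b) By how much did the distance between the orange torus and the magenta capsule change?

-0.5

Before: roughly 7.4 units apart; after: 6.9. That's 0.5 units closer together.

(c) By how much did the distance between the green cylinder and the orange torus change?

+0.6

They were about 5.9 units apart before and 6.5 after — 0.6 units further apart.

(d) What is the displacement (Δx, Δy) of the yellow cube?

(2.6, 0.2)

The yellow cube started near (2.9, 6.7) and ended near (5.5, 6.9).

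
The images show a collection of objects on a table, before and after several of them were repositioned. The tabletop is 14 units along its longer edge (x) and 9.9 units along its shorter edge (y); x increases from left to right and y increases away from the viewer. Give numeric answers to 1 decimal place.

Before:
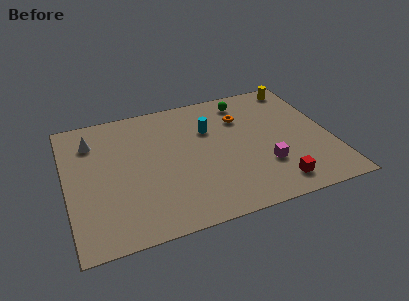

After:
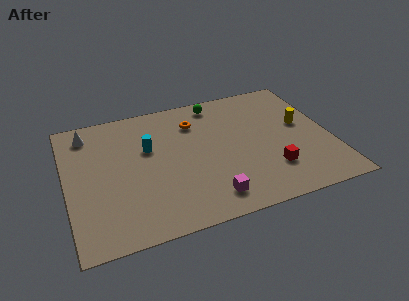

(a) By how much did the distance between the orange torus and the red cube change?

+0.4

They were about 5.7 units apart before and 6.1 after — 0.4 units further apart.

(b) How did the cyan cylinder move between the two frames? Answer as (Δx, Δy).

(-3.3, -0.5)

The cyan cylinder started near (7.7, 6.7) and ended near (4.4, 6.2).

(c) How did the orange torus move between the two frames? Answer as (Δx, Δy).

(-2.5, 0.4)

From the two frames, the orange torus sits at roughly (9.5, 7.1) before and (7.0, 7.5) after.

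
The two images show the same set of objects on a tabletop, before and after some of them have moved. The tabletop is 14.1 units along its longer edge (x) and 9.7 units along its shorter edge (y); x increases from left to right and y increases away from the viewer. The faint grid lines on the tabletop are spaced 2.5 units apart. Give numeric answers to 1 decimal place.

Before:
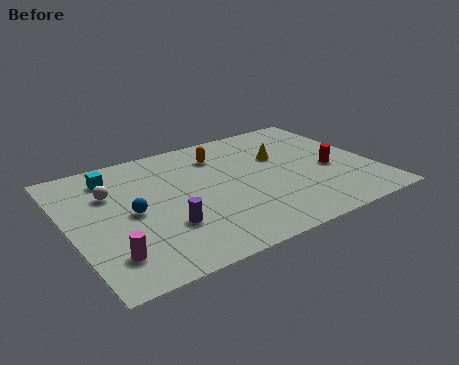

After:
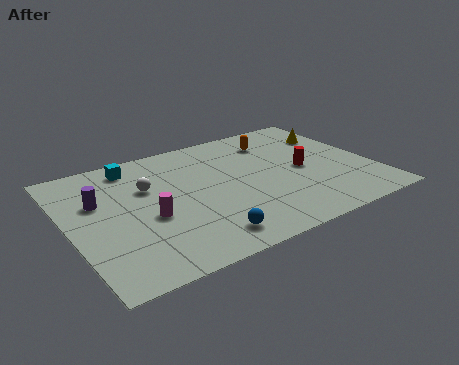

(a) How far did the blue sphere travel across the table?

4.3

The blue sphere was near (2.8, 4.7) before and (5.6, 1.5) after, so it travelled √(2.8² + 3.2²) ≈ 4.3 units.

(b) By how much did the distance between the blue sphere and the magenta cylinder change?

+0.3

Before: roughly 3.0 units apart; after: 3.3. That's 0.3 units further apart.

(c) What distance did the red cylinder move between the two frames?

1.3

The red cylinder moved from about (12.1, 4.1) to (10.9, 4.6), a distance of √(1.2² + 0.5²) ≈ 1.3.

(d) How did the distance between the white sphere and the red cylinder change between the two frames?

-3.0

They were about 10.3 units apart before and 7.3 after — 3.0 units closer together.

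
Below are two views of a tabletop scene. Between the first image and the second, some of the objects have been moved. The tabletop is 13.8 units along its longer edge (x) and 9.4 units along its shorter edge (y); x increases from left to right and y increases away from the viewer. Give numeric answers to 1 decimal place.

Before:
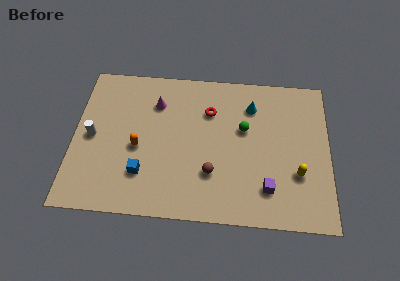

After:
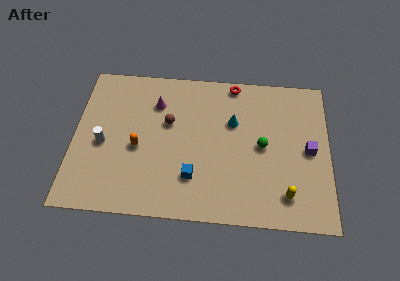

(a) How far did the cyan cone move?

1.5

The cyan cone moved from about (9.6, 7.2) to (8.6, 6.1), a distance of √(1.0² + 1.1²) ≈ 1.5.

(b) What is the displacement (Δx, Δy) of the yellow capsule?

(-0.6, -1.3)

The yellow capsule was at about (12.1, 3.1) and moved to about (11.5, 1.8).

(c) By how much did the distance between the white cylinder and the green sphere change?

+0.3

They were about 8.3 units apart before and 8.6 after — 0.3 units further apart.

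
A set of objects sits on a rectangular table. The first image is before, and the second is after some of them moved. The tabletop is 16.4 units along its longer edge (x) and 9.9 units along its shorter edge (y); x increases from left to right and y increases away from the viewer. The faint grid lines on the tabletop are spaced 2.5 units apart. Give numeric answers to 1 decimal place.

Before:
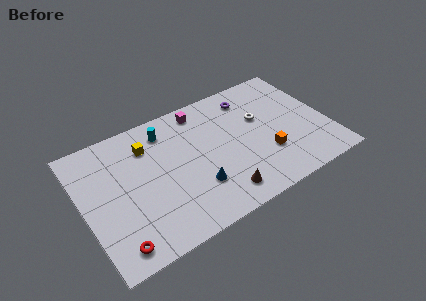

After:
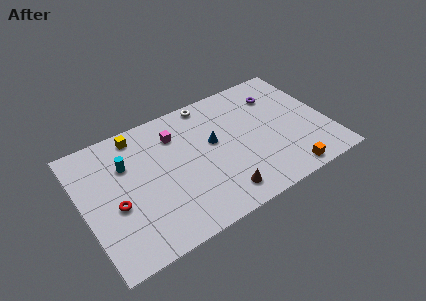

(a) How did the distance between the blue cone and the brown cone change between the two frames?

+2.2

The distance was about 1.9 in the first image and 4.1 in the second, so they moved 2.2 units further apart.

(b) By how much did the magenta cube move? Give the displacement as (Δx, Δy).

(-1.9, -1.1)

The magenta cube was at about (8.4, 8.6) and moved to about (6.5, 7.5).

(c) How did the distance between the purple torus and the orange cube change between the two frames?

+1.5

They were about 5.0 units apart before and 6.5 after — 1.5 units further apart.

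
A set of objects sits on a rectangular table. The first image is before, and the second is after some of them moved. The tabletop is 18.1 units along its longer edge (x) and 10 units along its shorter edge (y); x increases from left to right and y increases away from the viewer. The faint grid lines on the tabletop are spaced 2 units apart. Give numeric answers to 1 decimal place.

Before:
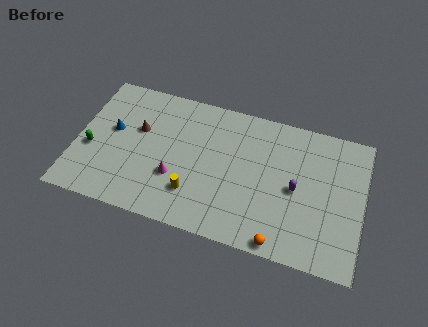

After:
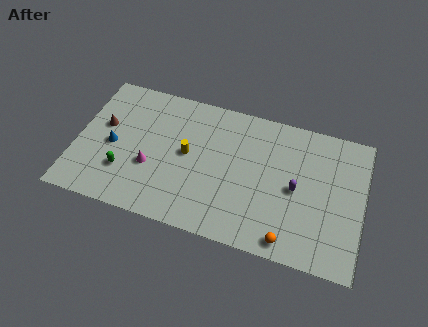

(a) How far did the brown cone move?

2.2

The brown cone was near (3.8, 6.2) before and (1.6, 5.9) after, so it travelled √(2.2² + 0.3²) ≈ 2.2 units.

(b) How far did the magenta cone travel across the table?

1.6

The magenta cone moved from about (6.4, 3.4) to (4.8, 3.7), a distance of √(1.6² + 0.3²) ≈ 1.6.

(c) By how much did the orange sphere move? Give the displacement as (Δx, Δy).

(0.5, 0.3)

The orange sphere was at about (13.2, 0.8) and moved to about (13.7, 1.1).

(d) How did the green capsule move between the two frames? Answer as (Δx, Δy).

(2.2, -1.1)

From the two frames, the green capsule sits at roughly (1.0, 4.0) before and (3.2, 2.9) after.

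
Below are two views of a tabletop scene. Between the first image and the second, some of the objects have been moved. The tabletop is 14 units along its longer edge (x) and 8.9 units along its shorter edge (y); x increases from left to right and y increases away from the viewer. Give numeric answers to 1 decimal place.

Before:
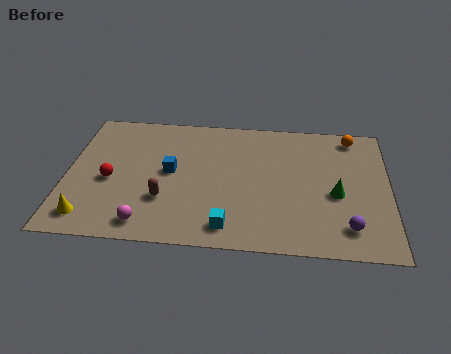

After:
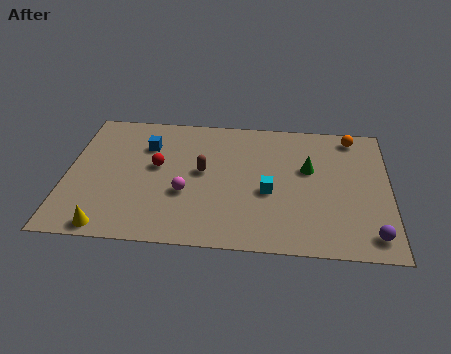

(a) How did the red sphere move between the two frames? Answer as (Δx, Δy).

(2.0, 1.1)

The red sphere started near (1.9, 3.9) and ended near (3.9, 5.0).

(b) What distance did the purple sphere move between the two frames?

1.1

The purple sphere was near (12.2, 1.7) before and (13.2, 1.3) after, so it travelled √(1.0² + 0.4²) ≈ 1.1 units.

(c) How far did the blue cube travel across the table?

2.0

The blue cube was near (4.5, 4.7) before and (3.4, 6.4) after, so it travelled √(1.1² + 1.7²) ≈ 2.0 units.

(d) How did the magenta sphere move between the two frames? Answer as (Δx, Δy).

(1.6, 2.1)

The magenta sphere was at about (3.6, 1.2) and moved to about (5.2, 3.3).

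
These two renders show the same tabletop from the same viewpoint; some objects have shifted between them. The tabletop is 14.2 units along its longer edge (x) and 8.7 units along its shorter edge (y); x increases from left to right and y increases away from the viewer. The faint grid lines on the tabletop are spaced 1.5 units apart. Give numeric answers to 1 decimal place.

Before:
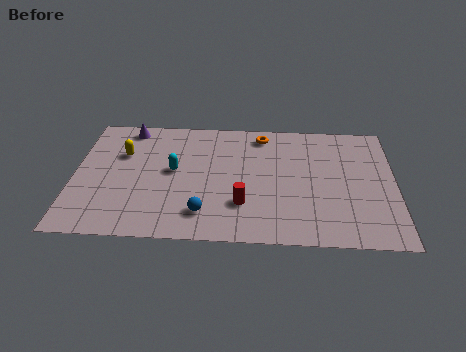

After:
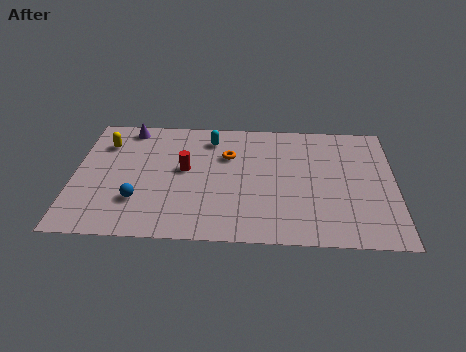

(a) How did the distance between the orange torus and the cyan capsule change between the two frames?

-3.4

Before: roughly 4.8 units apart; after: 1.4. That's 3.4 units closer together.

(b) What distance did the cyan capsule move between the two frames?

2.9

From (4.4, 4.7) to (6.0, 7.1), the cyan capsule covered √(1.6² + 2.4²) ≈ 2.9 units.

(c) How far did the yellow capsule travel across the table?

1.1

The yellow capsule moved from about (2.1, 5.8) to (1.3, 6.5), a distance of √(0.8² + 0.7²) ≈ 1.1.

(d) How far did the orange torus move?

2.2

The orange torus was near (8.3, 7.5) before and (6.8, 5.9) after, so it travelled √(1.5² + 1.6²) ≈ 2.2 units.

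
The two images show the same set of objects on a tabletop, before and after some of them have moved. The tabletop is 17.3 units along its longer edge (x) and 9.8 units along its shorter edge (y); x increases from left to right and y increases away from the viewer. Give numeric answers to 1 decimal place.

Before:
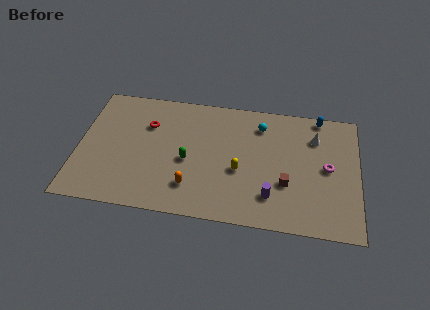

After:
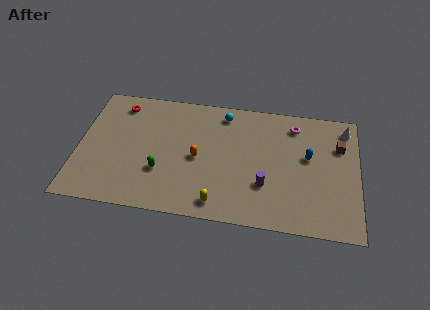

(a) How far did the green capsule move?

1.9

The green capsule moved from about (6.8, 4.3) to (5.2, 3.2), a distance of √(1.6² + 1.1²) ≈ 1.9.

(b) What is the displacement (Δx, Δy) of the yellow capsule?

(-1.2, -2.7)

From the two frames, the yellow capsule sits at roughly (10.0, 4.0) before and (8.8, 1.3) after.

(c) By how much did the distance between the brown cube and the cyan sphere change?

+2.7

They were about 4.7 units apart before and 7.4 after — 2.7 units further apart.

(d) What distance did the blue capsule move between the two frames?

3.4

From (14.8, 9.0) to (14.2, 5.7), the blue capsule covered √(0.6² + 3.3²) ≈ 3.4 units.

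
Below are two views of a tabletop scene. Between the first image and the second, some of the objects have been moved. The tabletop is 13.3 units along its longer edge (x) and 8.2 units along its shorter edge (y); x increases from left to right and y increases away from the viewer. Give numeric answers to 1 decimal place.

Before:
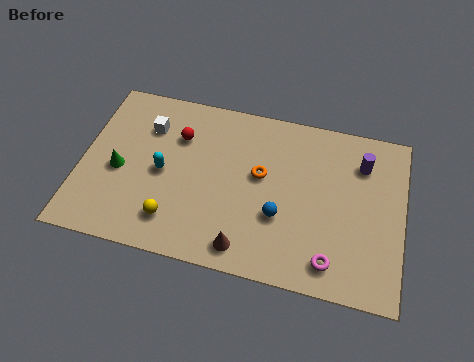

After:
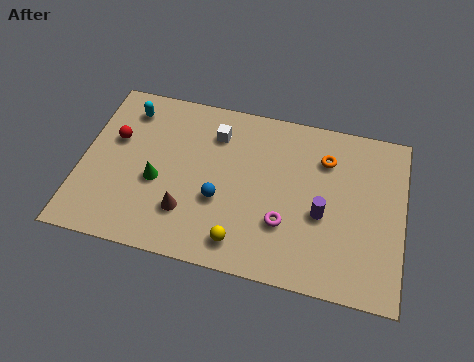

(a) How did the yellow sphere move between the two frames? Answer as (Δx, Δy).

(2.8, -0.4)

The yellow sphere started near (4.0, 1.7) and ended near (6.8, 1.3).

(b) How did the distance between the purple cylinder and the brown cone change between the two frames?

-1.2

They were about 6.8 units apart before and 5.6 after — 1.2 units closer together.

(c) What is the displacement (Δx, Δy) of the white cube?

(2.8, 0.3)

The white cube was at about (2.6, 6.0) and moved to about (5.4, 6.3).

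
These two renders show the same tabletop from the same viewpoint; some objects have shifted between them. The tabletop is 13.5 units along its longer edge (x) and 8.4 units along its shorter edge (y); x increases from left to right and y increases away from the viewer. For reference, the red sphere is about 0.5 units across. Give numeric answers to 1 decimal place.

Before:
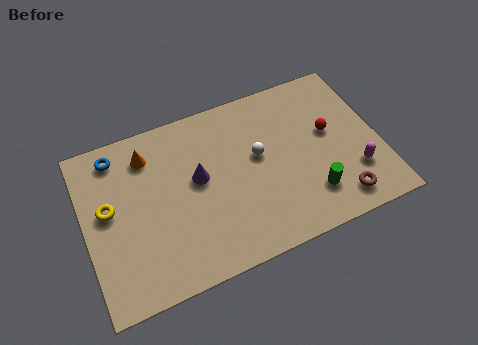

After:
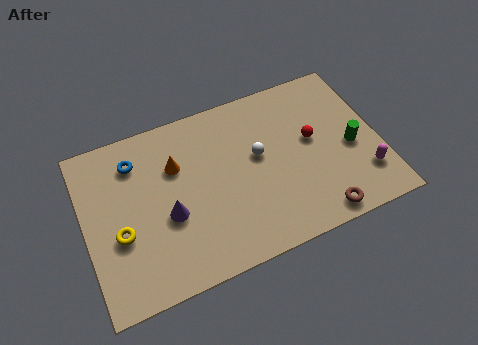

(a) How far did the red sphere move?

0.8

The red sphere was near (11.3, 4.8) before and (10.5, 4.7) after, so it travelled √(0.8² + 0.1²) ≈ 0.8 units.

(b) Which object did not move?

the white sphere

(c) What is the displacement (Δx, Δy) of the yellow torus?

(0.4, -1.4)

The yellow torus started near (1.1, 4.7) and ended near (1.5, 3.3).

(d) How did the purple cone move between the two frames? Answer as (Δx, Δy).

(-1.5, -1.3)

The purple cone was at about (5.2, 4.7) and moved to about (3.7, 3.4).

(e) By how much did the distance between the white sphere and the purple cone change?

+1.7

Before: roughly 2.8 units apart; after: 4.5. That's 1.7 units further apart.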